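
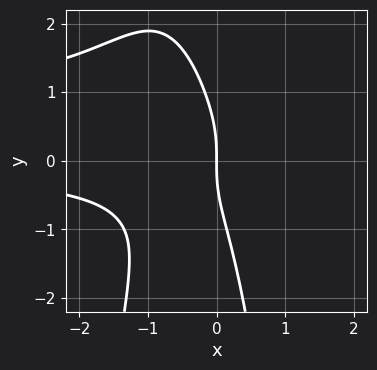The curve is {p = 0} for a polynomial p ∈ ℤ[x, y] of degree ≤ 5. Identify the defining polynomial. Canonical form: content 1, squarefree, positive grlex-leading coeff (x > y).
(a) Degree: no degree-3 curve has this shape, so deg p = 4.
(b) From the visible intercepts: one x-axis crossing is at x = 0; it meets the y-axis at y = 0 (among the integer gridlines).
(c) Together with the visible shape, these determine p as stated.

3*x^2*y^2 - 2*x^2*y + 3*x*y^2 + y^3 + 3*x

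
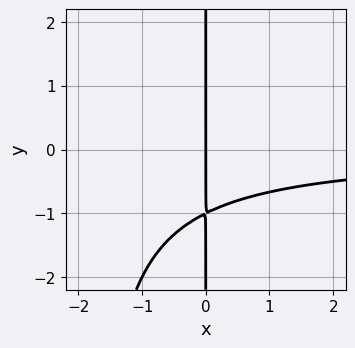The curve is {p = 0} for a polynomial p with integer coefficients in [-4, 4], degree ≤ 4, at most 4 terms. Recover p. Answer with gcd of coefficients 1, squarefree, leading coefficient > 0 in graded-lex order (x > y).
Degree: the shape is more complex than any degree-2 curve, so deg p = 3.
Checking where it meets the axes: it crosses the x-axis at the gridline x = 0; every point of the y-axis in the box is on the curve.
Putting this together gives p.

x^2*y + 2*x*y + 2*x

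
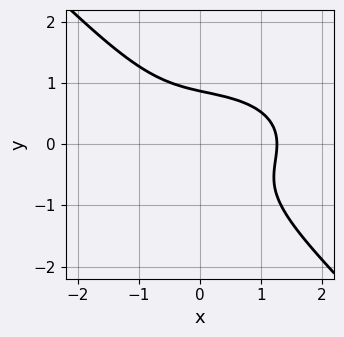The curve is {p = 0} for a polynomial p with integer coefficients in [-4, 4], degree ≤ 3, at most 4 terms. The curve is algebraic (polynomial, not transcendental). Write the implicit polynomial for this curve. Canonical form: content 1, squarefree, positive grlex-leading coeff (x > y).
x^3 + 2*x*y^2 + 3*y^3 - 2

deg p = 3. The shape is more complex than any degree-2 curve.
Solving for integer coefficients yields p as stated.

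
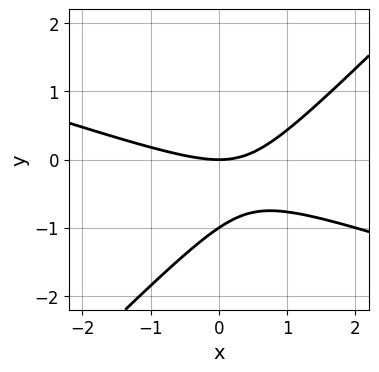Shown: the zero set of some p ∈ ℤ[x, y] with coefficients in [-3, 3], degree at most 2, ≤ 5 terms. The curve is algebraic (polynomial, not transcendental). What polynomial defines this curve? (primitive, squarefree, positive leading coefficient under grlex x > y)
1. Degree: no degree-1 curve has this shape, so deg p = 2.
2. Observable constraints: it meets the x-axis at x = 0 (among the integer gridlines); among the integer gridlines, it crosses the y-axis at y ∈ {-1, 0}.
3. Assembling these constraints gives the stated polynomial.

x^2 + 2*x*y - 3*y^2 - 3*y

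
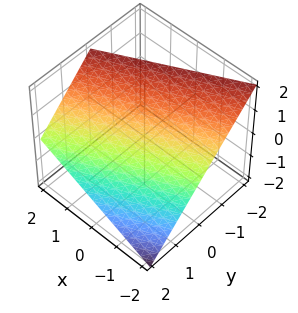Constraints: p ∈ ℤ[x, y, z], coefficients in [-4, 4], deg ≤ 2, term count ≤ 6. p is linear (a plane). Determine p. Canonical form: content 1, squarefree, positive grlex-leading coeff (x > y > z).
deg p = 1. Every cross-section is a straight line — this is a plane.
From the visible intercepts: it meets the x-axis at x = -2 (among the integer gridlines); one y-axis crossing is at y = 1; one z-axis crossing is at z = 1.
Solving for integer coefficients yields p as stated.

x - 2*y - 2*z + 2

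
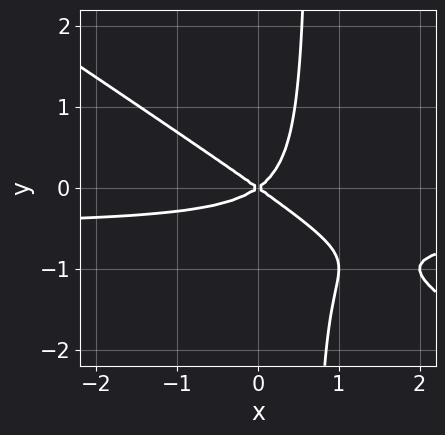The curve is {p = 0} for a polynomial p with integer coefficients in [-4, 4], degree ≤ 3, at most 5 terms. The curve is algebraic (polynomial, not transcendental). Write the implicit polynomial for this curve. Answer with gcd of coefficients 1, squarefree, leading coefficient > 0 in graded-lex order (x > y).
2*x^2*y + 3*x*y^2 + x^2 - 2*y^2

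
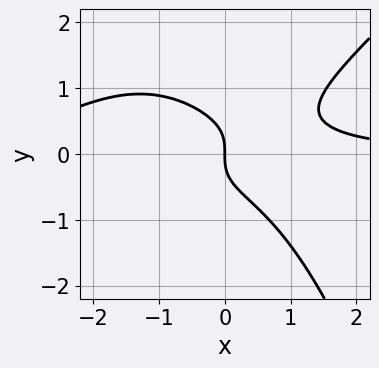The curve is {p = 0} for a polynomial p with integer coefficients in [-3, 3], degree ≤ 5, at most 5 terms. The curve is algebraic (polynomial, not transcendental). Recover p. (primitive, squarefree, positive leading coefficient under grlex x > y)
x^3*y - x^2*y^2 + 2*x^2*y - 3*y^3 - 2*x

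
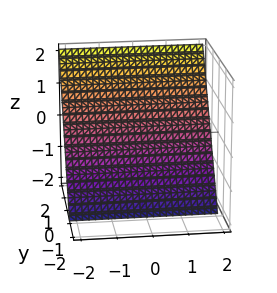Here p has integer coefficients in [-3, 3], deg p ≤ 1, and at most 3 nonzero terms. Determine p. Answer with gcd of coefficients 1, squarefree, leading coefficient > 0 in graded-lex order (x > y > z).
First, deg p = 1.
Then, against the integer gridlines: no x-intercept at any integer in the box; one z-axis crossing is at z = -1.
Finally, these observations pin down the coefficients.

3*y - 2*z - 2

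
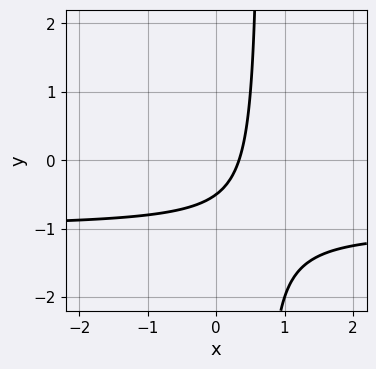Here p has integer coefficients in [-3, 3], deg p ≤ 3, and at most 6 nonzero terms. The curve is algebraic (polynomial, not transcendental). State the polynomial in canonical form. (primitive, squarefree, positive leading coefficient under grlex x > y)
3*x*y + 3*x - 2*y - 1

First, the degree is 2 — a generic line meets the curve in up to 2 points.
Finally, matching integer coefficients to the picture gives p.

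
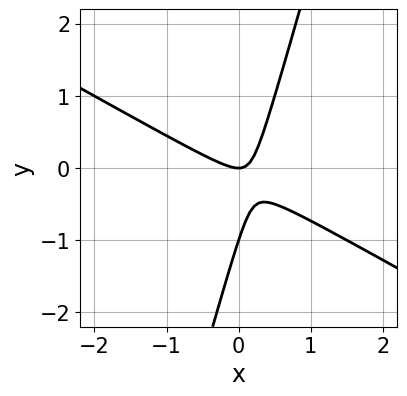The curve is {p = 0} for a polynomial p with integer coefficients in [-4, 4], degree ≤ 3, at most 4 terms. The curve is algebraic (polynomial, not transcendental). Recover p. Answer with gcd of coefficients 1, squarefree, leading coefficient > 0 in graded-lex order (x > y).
2*x^2 + 3*x*y - y^2 - y

1. deg p = 2. The shape is more complex than any degree-1 curve.
2. Reading off the gridlines: one x-axis crossing is at x = 0; among the integer gridlines, it crosses the y-axis at y ∈ {-1, 0}.
3. Solving for integer coefficients yields p as stated.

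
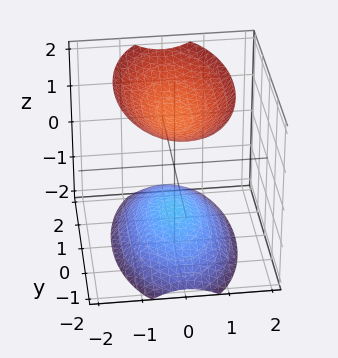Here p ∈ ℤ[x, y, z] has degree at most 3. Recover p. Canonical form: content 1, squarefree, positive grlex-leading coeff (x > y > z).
3*x^2 + y^2 - 2*z^2 + 3

(a) I count 2 distinct pieces.
(b) Degree: two sheets facing apart; a quadric, so deg p = 2.
(c) Symmetries: the z ↦ −z reflection is a symmetry, so z appears only in even powers; the y ↦ −y reflection is a symmetry, so y appears only in even powers; mirror symmetry x ↦ −x ⇒ only even powers of x.
(d) From the axis intercepts and sections: no x-intercept at any integer in the box; no y-intercept at any integer in the box.
(e) Solving for integer coefficients yields p as stated.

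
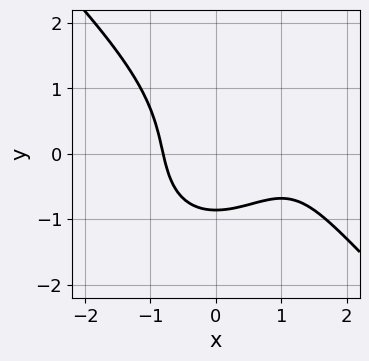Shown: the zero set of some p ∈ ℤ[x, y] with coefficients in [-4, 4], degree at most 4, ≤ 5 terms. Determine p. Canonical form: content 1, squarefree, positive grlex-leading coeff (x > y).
2*x^3 + 2*y^3 - 3*x^2 + 2*y + 3

Degree: a generic line meets the curve in up to 3 points, so deg p = 3.
Matching integer coefficients to the picture gives p.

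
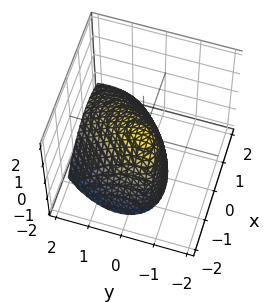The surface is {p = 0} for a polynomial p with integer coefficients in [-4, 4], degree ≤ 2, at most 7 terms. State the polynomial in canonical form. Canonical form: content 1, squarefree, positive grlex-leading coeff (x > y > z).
1. Degree: a generic line meets the surface in up to 2 points, so deg p = 2.
2. Checking where it meets the axes: it meets the z-axis at z = 0 (among the integer gridlines); it crosses the y-axis at the gridline y = 0.
3. These observations pin down the coefficients.

x^2 - x*y + y^2 + y*z + z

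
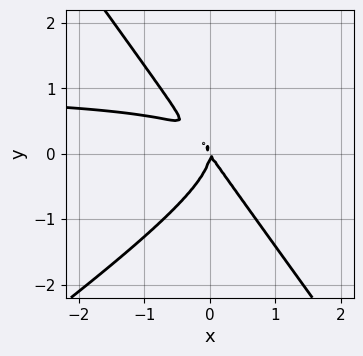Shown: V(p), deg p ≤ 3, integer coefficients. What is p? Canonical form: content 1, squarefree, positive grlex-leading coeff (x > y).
3*x^2*y - 2*x*y^2 - 3*y^3 - 3*x^2 - 2*x*y

First, the degree is 3 — no degree-2 curve has this shape.
Next, checking where it meets the axes: it meets the y-axis at y = 0 (among the integer gridlines); it meets the x-axis at x = 0 (among the integer gridlines).
Finally, solving for integer coefficients yields p as stated.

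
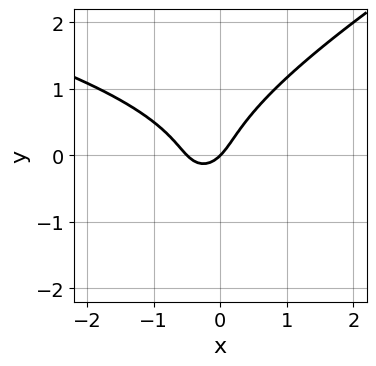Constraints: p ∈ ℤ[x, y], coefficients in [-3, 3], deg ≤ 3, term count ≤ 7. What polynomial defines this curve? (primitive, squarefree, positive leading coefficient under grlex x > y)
x*y^2 - 2*y^3 + 2*x^2 + x - y

(a) deg p = 3. No degree-2 curve has this shape.
(b) Against the integer gridlines: it meets the x-axis at x = 0 (among the integer gridlines); it crosses the y-axis at the gridline y = 0.
(c) Fitting integer coefficients to these (and the overall shape) gives p.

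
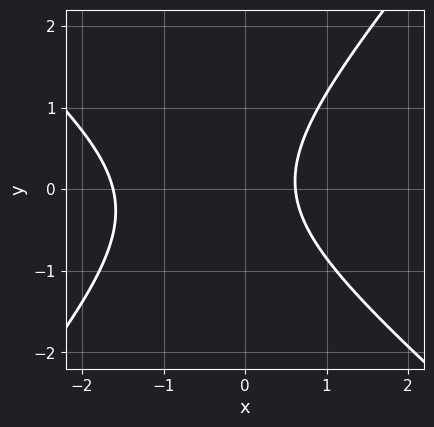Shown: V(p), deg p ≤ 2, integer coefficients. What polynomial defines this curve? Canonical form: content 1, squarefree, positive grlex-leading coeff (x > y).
1. deg p = 2. No degree-1 curve has this shape.
2. Against the integer gridlines: the curve avoids every integer y-axis point in the box.
3. Solving for integer coefficients yields p as stated.

3*x^2 + x*y - 3*y^2 + 3*x - 3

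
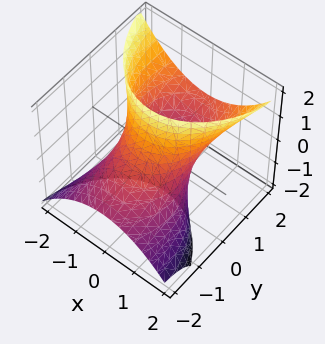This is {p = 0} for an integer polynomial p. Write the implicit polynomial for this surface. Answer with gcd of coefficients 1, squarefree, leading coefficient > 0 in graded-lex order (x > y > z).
2*x^2 + y^2 - 3*y*z - 2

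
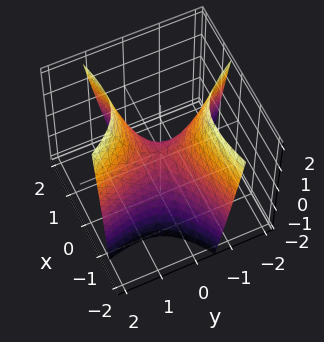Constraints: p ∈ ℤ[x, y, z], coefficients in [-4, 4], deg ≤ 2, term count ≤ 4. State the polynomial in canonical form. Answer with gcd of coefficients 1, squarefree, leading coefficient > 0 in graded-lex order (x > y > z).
deg p = 2. A generic line meets the surface in up to 2 points.
From the axis intercepts and sections: one y-axis crossing is at y = 0; it crosses the x-axis at the gridline x = 0; it meets the z-axis at z = 0 (among the integer gridlines).
Matching integer coefficients to the picture gives p.

x^2 - 2*x*y - y^2 + z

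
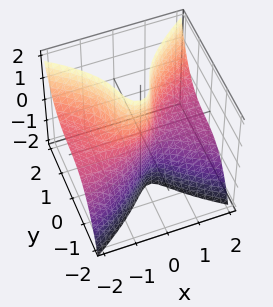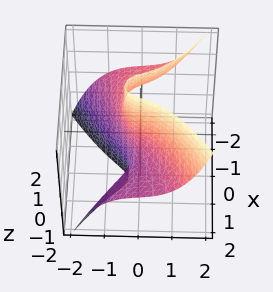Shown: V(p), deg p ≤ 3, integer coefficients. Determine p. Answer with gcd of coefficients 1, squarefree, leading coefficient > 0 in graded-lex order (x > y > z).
1. Degree: no degree-2 surface has this shape, so deg p = 3.
2. From the axis intercepts and sections: no z-intercept at any integer in the box.
3. The integer polynomial consistent with all of this is the stated p.

3*x^2*z - 3*y^3 + 2*x - 2*y - 1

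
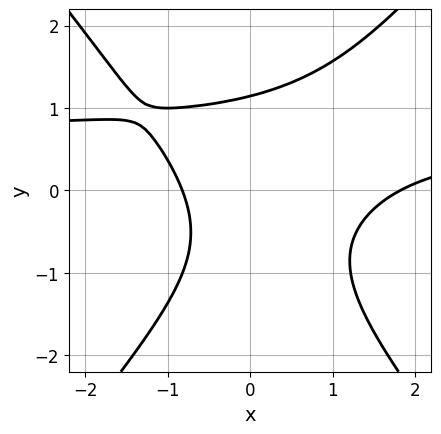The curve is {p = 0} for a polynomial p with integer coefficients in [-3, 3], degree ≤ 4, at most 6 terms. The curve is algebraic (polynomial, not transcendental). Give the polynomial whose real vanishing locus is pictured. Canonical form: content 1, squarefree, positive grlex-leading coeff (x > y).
The degree is 3 — the shape is more complex than any degree-2 curve.
The integer polynomial consistent with all of this is the stated p.

3*x^2*y - 2*y^3 - 2*x^2 + 2*x + 3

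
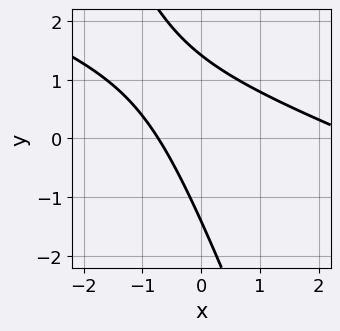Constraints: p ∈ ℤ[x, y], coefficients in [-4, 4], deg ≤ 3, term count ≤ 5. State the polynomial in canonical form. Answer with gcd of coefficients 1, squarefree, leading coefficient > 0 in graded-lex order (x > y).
x^2 + 3*x*y + y^2 - 2*x - 2

(a) The degree is 2 — the shape is more complex than any degree-1 curve.
(b) The integer polynomial consistent with all of this is the stated p.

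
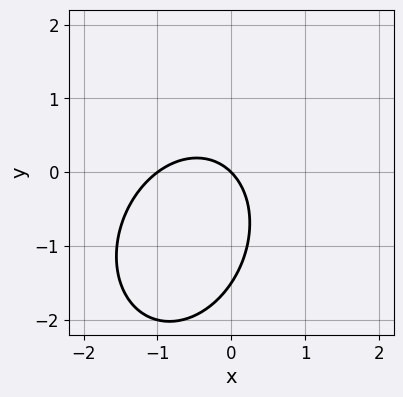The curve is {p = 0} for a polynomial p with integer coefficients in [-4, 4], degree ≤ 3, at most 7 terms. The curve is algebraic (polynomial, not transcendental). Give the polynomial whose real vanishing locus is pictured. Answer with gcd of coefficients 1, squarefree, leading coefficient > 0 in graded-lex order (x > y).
3*x^2 - x*y + 2*y^2 + 3*x + 3*y

1. deg p = 2. A generic line meets the curve in up to 2 points.
2. Checking where it meets the axes: it meets the y-axis at y = 0 (among the integer gridlines); the x-axis gridline crossings are at x ∈ {-1, 0}.
3. Fitting integer coefficients to these (and the overall shape) gives p.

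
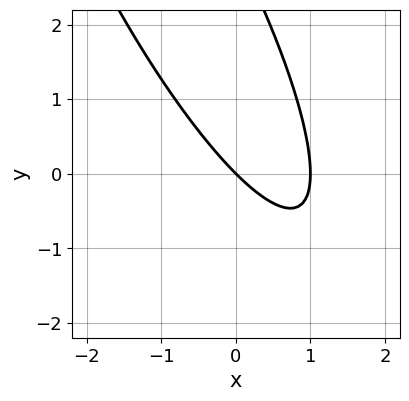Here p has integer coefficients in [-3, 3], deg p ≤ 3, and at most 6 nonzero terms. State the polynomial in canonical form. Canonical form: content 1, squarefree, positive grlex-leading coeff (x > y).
First, the degree is 2 — the shape is more complex than any degree-1 curve.
Then, from the visible intercepts: the x-axis gridline crossings are at x ∈ {0, 1}; it crosses the y-axis at the gridline y = 0.
Finally, together with the visible shape, these determine p as stated.

3*x^2 + 3*x*y + y^2 - 3*x - 3*y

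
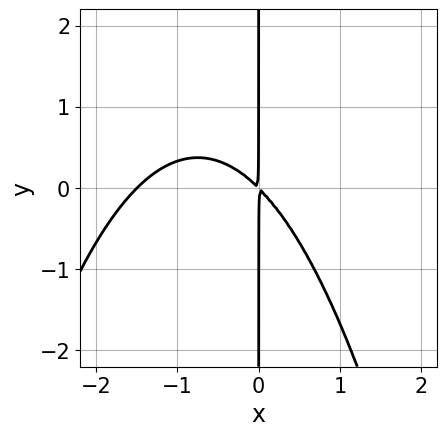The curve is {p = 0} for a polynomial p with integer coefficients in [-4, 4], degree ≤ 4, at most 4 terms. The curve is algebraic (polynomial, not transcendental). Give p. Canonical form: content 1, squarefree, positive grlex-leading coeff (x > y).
2*x^3 + 3*x^2 + 3*x*y

First, deg p = 3. No degree-2 curve has this shape.
Then, reading off the gridlines: the visible y-axis segment lies entirely on the curve.
Finally, together with the visible shape, these determine p as stated.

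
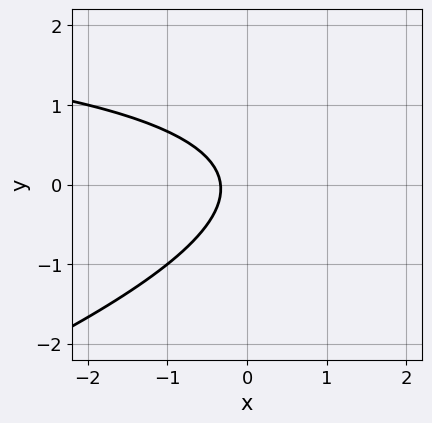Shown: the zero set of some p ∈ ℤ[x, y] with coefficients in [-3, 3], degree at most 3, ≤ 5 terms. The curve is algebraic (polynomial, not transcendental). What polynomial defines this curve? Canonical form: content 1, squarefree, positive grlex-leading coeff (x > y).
x*y - 3*y^2 - 3*x - 1

1. deg p = 2. No degree-1 curve has this shape.
2. Reading off the gridlines: it misses every integer gridline on the y-axis.
3. Matching integer coefficients to the picture gives p.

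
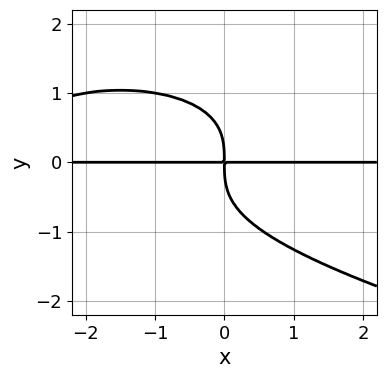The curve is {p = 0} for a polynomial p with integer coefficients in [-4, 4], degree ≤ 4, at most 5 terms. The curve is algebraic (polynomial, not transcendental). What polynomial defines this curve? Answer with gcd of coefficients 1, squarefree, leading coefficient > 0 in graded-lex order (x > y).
The degree is 4 — a generic line meets the curve in up to 4 points.
Against the integer gridlines: every point of the x-axis in the box is on the curve.
Fitting integer coefficients to these (and the overall shape) gives p.

2*y^4 + x^2*y + 3*x*y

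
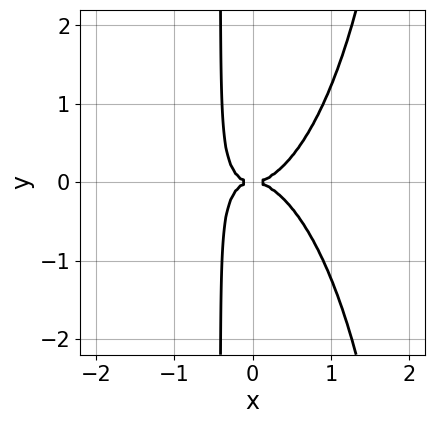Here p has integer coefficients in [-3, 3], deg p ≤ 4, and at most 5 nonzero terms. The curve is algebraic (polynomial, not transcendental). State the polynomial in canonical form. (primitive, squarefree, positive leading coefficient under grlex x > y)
3*x^4 + x^2*y^2 - 2*x*y^2 - y^2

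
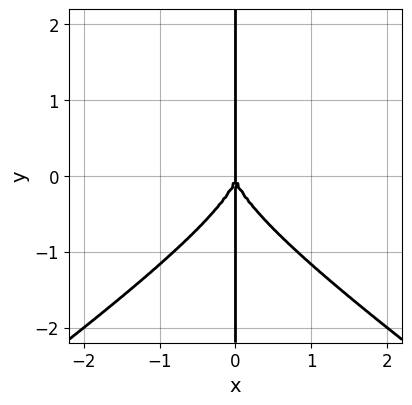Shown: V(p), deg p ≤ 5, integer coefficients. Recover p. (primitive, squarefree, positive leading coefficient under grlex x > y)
1. Degree: no degree-3 curve has this shape, so deg p = 4.
2. Checking where it meets the axes: the visible y-axis segment lies entirely on the curve; it meets the x-axis at x = 0 (among the integer gridlines).
3. Fitting integer coefficients to these (and the overall shape) gives p.

x^3*y - 2*x*y^3 - 2*x^3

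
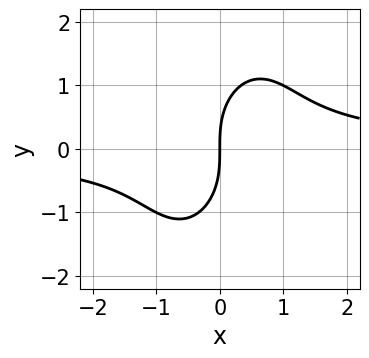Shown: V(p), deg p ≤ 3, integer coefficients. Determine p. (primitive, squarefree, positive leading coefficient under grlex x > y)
3*x^2*y - x*y^2 + y^3 - 3*x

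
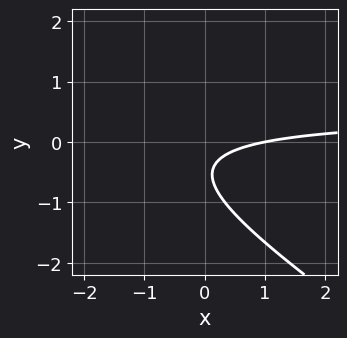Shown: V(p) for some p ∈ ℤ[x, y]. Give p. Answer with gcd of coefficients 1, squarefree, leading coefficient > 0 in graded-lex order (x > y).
The degree is 2 — no degree-1 curve has this shape.
Checking where it meets the axes: it meets the x-axis at x = 1 (among the integer gridlines); the curve avoids every integer y-axis point in the box.
Matching integer coefficients to the picture gives p.

2*x*y + 3*y^2 - x + 3*y + 1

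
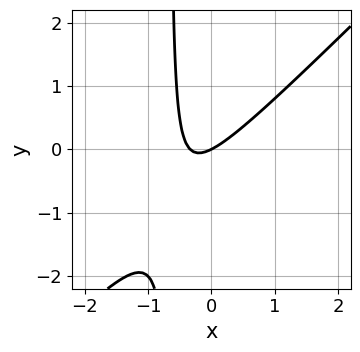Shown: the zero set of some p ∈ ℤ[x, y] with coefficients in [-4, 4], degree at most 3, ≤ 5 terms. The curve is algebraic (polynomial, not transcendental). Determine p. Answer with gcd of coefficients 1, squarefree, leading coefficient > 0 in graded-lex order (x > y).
3*x^2 - 3*x*y + x - 2*y

(a) The degree is 2 — a generic line meets the curve in up to 2 points.
(b) Checking where it meets the axes: it crosses the y-axis at the gridline y = 0; it crosses the x-axis at the gridline x = 0.
(c) Matching integer coefficients to the picture gives p.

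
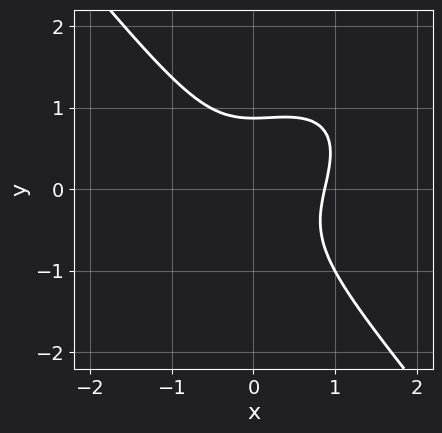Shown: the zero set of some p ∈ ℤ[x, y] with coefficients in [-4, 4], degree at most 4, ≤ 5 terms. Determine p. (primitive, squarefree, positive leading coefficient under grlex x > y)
3*x^3 - 2*x^2*y + 3*y^3 - 2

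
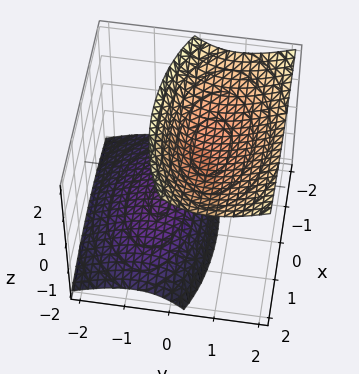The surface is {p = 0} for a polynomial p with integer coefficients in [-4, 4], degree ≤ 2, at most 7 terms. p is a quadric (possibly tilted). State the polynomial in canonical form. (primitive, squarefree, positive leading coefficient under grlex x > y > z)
x^2 + 3*y^2 - 3*y*z - 2*z^2 + 3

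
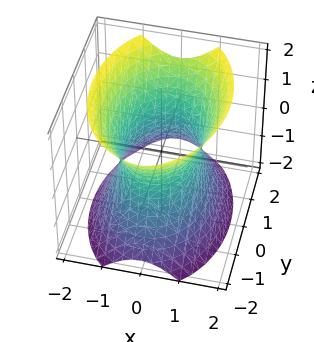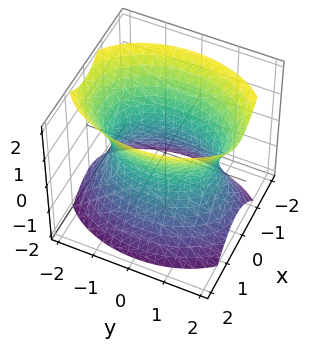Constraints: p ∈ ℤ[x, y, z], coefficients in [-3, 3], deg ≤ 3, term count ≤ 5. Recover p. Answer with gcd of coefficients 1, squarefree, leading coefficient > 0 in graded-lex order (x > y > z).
First, the degree is 2 — an hourglass — one-sheet hyperboloid; a quadric.
Then, symmetries: the z ↦ −z reflection is a symmetry, so z appears only in even powers; the x ↦ −x reflection is a symmetry, so x appears only in even powers; it's symmetric under y → −y, forcing even powers of y.
Next, observable constraints: the surface avoids every integer z-axis point in the box; among the integer gridlines, it crosses the x-axis at x ∈ {-1, 1}.
Finally, matching integer coefficients to the picture gives p.

2*x^2 + y^2 - z^2 - 2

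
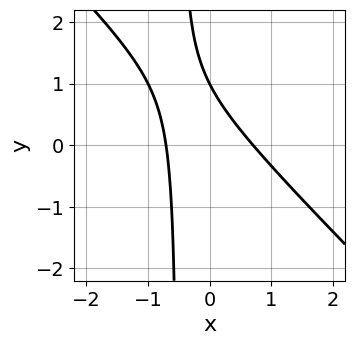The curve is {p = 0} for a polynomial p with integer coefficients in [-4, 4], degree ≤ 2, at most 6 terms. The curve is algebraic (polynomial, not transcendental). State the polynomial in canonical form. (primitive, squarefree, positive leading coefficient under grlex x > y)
deg p = 2.
From the axis intercepts and sections: it meets the y-axis at y = 1 (among the integer gridlines).
Matching integer coefficients to the picture gives p.

2*x^2 + 2*x*y + y - 1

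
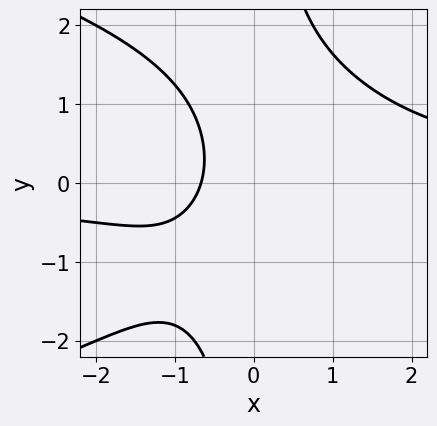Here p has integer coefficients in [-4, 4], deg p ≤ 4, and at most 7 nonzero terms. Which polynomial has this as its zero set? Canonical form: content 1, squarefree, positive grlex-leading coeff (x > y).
1. The degree is 4 — a generic line meets the curve in up to 4 points.
2. From the visible intercepts: the curve avoids every integer y-axis point in the box.
3. The integer polynomial consistent with all of this is the stated p.

x*y^3 + 2*x^2*y - y^2 - 3*x - 2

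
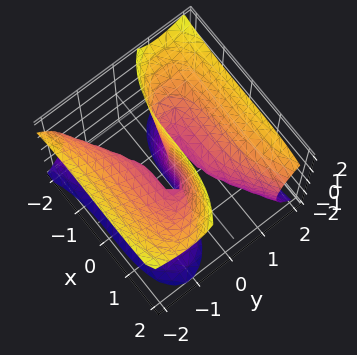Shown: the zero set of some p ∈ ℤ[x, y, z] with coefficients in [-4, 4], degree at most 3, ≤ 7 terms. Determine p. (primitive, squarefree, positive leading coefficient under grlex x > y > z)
x^3 - 3*y^3 + 3*y*z^2 + 2*y*z + y

First, the degree is 3 — a generic line meets the surface in up to 3 points.
Next, checking where it meets the axes: it crosses the y-axis at the gridline y = 0; it meets the x-axis at x = 0 (among the integer gridlines); every point of the z-axis in the box is on the surface.
Finally, assembling these constraints gives the stated polynomial.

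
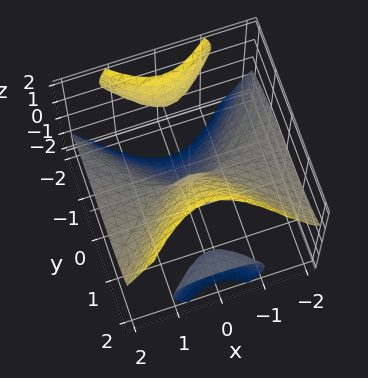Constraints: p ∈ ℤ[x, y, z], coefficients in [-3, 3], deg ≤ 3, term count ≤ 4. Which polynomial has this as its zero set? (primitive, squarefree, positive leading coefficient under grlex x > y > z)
1. There are 3 components. Treating them together as one polynomial.
2. The degree is 3 — the shape is more complex than any degree-2 surface.
3. From the visible intercepts: every point of the x-axis in the box is on the surface; it meets the y-axis at y = 0 (among the integer gridlines); it crosses the z-axis at the gridline z = 0.
4. Assembling these constraints gives the stated polynomial.

3*x^2*z - 2*y^2*z + z^3 - 2*y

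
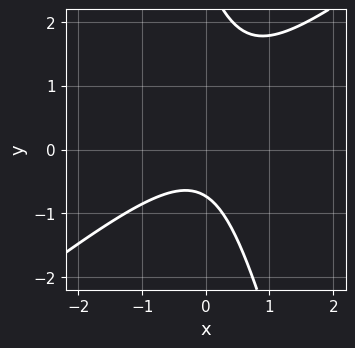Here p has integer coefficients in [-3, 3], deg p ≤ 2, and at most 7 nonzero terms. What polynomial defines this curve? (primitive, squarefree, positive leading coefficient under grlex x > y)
3*x^2 - 3*x*y - y^2 + 2*y + 2

1. deg p = 2.
2. From the axis intercepts and sections: no x-intercept at any integer in the box.
3. Putting this together gives p.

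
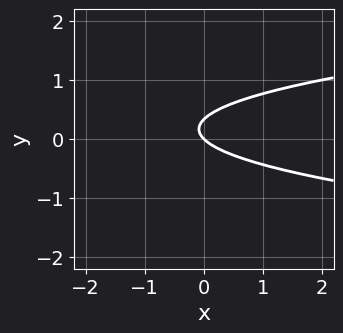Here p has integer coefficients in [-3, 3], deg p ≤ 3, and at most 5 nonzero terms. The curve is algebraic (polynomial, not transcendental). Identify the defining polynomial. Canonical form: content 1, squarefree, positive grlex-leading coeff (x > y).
(a) The degree is 2 — the shape is more complex than any degree-1 curve.
(b) Reading off the gridlines: it crosses the x-axis at the gridline x = 0; it crosses the y-axis at the gridline y = 0.
(c) Putting this together gives p.

3*y^2 - x - y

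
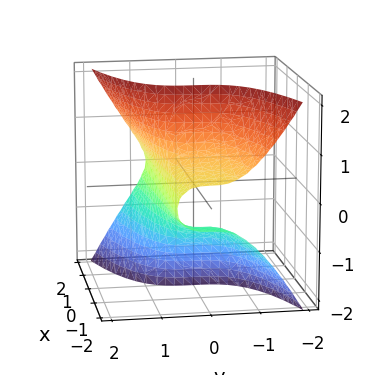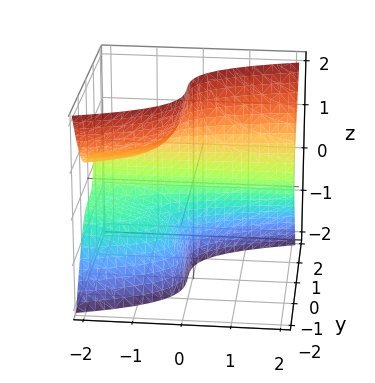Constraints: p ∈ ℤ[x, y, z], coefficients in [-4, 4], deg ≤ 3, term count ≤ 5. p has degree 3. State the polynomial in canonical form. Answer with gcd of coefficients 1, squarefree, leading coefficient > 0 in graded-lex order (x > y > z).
2*x*z^2 - 3*y^3 + 1

The degree is 3 — the shape is more complex than any degree-2 surface.
Observable constraints: the surface avoids every integer z-axis point in the box; it misses every integer gridline on the x-axis.
Solving for integer coefficients yields p as stated.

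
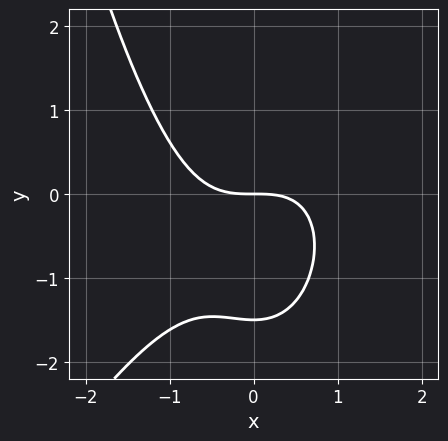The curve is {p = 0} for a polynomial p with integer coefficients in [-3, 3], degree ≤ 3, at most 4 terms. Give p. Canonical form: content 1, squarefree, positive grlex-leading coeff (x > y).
1. The degree is 3 — no degree-2 curve has this shape.
2. Checking where it meets the axes: it meets the y-axis at y = 0 (among the integer gridlines); it meets the x-axis at x = 0 (among the integer gridlines).
3. Solving for integer coefficients yields p as stated.

2*x^3 - x^2*y + 2*y^2 + 3*y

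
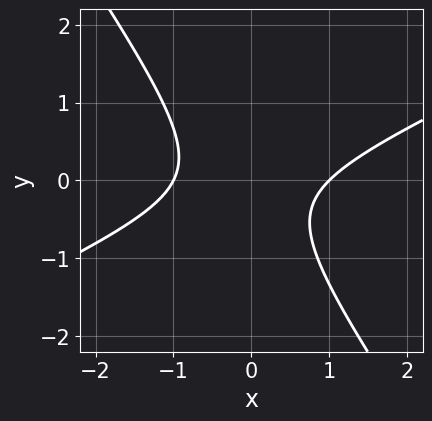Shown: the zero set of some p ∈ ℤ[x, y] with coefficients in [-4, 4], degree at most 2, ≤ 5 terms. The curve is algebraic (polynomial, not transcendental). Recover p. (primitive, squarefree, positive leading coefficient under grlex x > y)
2*x^2 - 3*x*y - 3*y^2 - y - 2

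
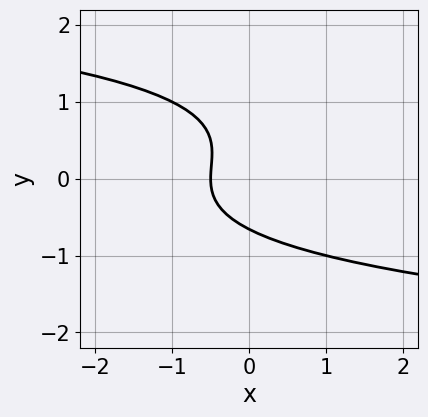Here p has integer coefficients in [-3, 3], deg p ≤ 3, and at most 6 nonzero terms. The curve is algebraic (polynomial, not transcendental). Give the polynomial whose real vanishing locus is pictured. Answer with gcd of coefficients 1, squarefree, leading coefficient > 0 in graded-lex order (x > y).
First, deg p = 3.
Finally, matching integer coefficients to the picture gives p.

2*y^3 - y^2 + 2*x + 1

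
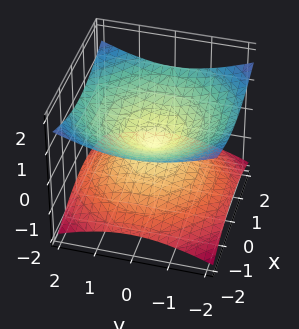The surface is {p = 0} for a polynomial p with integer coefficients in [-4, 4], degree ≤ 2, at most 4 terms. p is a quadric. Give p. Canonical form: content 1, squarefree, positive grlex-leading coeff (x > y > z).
x^2 + y^2 - 3*z^2

The degree is 2 — two nappes meeting at a single point; a quadric.
Symmetries: every cross-section ⟂ z is a circle, so x, y appear only via x² + y²; mirror symmetry z ↦ −z ⇒ only even powers of z.
Reading off the gridlines: it meets the y-axis at y = 0 (among the integer gridlines); one x-axis crossing is at x = 0; a circular section at z = -1 has radius between 1 and 2; it crosses the z-axis at the gridline z = 0.
Fitting integer coefficients to these (and the overall shape) gives p.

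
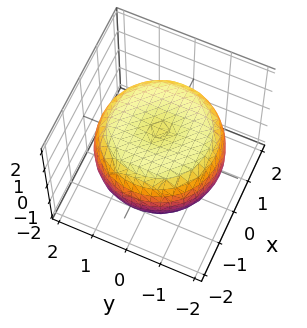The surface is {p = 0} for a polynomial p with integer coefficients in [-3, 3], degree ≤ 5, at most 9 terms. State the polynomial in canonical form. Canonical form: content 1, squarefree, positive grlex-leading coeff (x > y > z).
1. The degree is 4 — no degree-3 surface has this shape.
2. By symmetry, the z-axis is an axis of rotation, so x and y enter only as x² + y².
3. Against the integer gridlines: among the integer gridlines, it crosses the z-axis at z ∈ {-1, 1}; a circular section at z = -1 has radius between 1 and 2.
4. Solving for integer coefficients yields p as stated.

x^4 + 2*x^2*y^2 + y^4 - 2*x^2 - 2*y^2 + 3*z^2 - 3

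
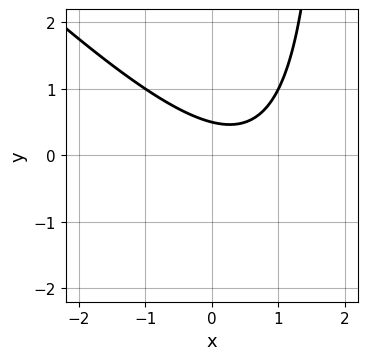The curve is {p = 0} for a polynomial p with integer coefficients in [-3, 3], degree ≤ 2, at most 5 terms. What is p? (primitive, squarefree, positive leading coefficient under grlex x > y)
x^2 + x*y - x - 2*y + 1

Degree: a generic line meets the curve in up to 2 points, so deg p = 2.
From the axis intercepts and sections: no x-intercept at any integer in the box.
Solving for integer coefficients yields p as stated.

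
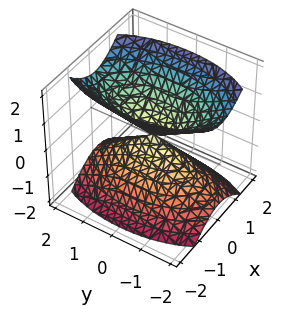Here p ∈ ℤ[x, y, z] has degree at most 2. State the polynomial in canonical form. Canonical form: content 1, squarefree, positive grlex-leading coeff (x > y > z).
1. I count 2 distinct pieces.
2. deg p = 2.
3. Symmetries: the y ↦ −y reflection is a symmetry, so y appears only in even powers; the z ↦ −z reflection is a symmetry, so z appears only in even powers; it's symmetric under x → −x, forcing even powers of x.
4. From the visible intercepts: one z-axis crossing is at z = 0; it meets the y-axis at y = 0 (among the integer gridlines); it meets the x-axis at x = 0 (among the integer gridlines).
5. Assembling these constraints gives the stated polynomial.

3*x^2 + y^2 - 2*z^2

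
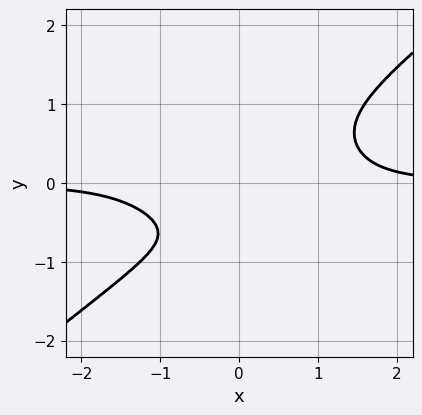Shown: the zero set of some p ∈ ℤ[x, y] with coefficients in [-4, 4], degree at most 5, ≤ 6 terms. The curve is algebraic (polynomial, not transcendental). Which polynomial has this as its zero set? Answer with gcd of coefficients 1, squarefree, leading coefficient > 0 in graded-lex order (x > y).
First, degree: the shape is more complex than any degree-3 curve, so deg p = 4.
Next, against the integer gridlines: the curve avoids every integer x-axis point in the box; it misses every integer gridline on the y-axis.
Finally, fitting integer coefficients to these (and the overall shape) gives p.

x^3*y - 2*y^4 - y - 1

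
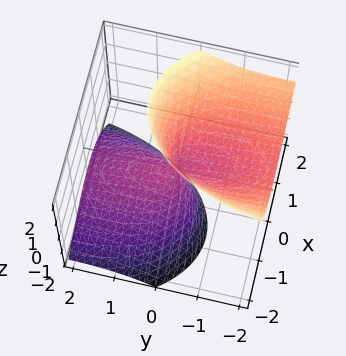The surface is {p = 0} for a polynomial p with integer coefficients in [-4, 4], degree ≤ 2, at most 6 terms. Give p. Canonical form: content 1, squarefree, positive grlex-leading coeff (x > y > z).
There are 2 components.
deg p = 2.
From the axis intercepts and sections: one z-axis crossing is at z = 0; one y-axis crossing is at y = 0; one x-axis crossing is at x = 0.
Matching integer coefficients to the picture gives p.

3*x^2 - 2*x*z + y^2 + 3*y*z - z^2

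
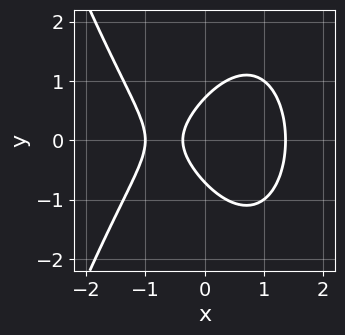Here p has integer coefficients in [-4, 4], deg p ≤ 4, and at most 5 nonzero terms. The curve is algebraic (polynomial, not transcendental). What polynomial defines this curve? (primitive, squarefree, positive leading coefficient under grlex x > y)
2*x^3 + 2*y^2 - 3*x - 1

First, the degree is 3 — the shape is more complex than any degree-2 curve.
Next, symmetries: mirror symmetry y ↦ −y ⇒ only even powers of y.
Then, from the axis intercepts and sections: it crosses the x-axis at the gridline x = -1.
Finally, assembling these constraints gives the stated polynomial.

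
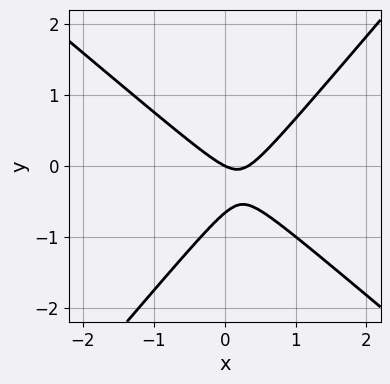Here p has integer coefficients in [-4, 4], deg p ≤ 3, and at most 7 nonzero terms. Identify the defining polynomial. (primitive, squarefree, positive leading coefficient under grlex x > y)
Degree: no degree-1 curve has this shape, so deg p = 2.
Against the integer gridlines: it crosses the x-axis at the gridline x = 0; it meets the y-axis at y = 0 (among the integer gridlines).
These observations pin down the coefficients.

3*x^2 + x*y - 3*y^2 - x - 2*y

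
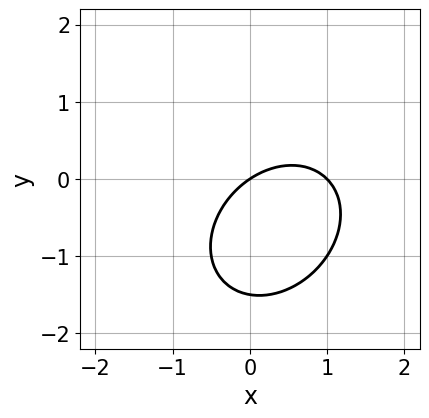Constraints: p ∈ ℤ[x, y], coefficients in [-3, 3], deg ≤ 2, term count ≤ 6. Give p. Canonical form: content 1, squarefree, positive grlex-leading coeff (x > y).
2*x^2 - x*y + 2*y^2 - 2*x + 3*y

1. The degree is 2 — the shape is more complex than any degree-1 curve.
2. Reading off the gridlines: among the integer gridlines, it crosses the x-axis at x ∈ {0, 1}; one y-axis crossing is at y = 0.
3. Putting this together gives p.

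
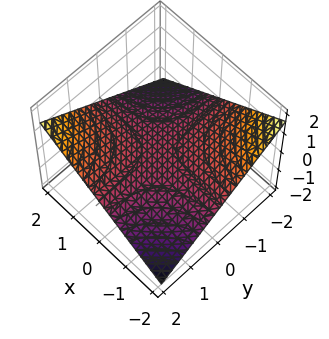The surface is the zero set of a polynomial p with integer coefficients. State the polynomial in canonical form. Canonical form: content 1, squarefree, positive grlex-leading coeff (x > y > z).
x*y - 3*z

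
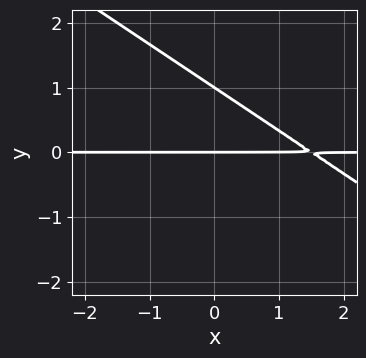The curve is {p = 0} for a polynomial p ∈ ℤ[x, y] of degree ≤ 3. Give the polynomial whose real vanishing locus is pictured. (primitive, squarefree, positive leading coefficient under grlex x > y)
2*x*y + 3*y^2 - 3*y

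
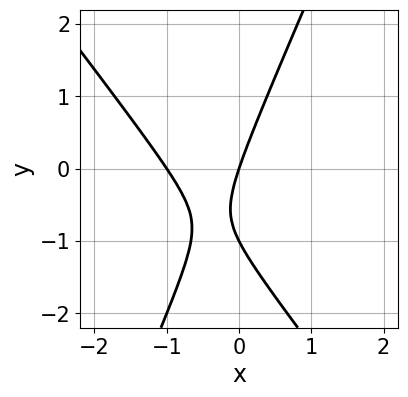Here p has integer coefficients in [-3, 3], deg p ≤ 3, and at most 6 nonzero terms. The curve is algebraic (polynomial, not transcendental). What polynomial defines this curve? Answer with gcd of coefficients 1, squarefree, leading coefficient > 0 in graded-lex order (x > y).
3*x^2 + x*y - y^2 + 3*x - y

The degree is 2 — the shape is more complex than any degree-1 curve.
Checking where it meets the axes: the x-axis gridline crossings are at x ∈ {-1, 0}; among the integer gridlines, it crosses the y-axis at y ∈ {-1, 0}.
Fitting integer coefficients to these (and the overall shape) gives p.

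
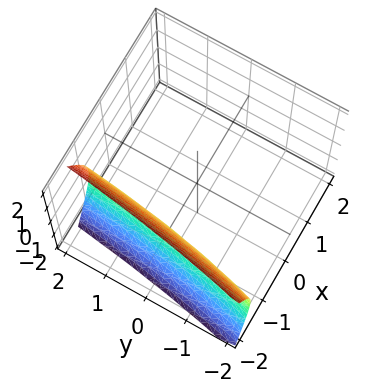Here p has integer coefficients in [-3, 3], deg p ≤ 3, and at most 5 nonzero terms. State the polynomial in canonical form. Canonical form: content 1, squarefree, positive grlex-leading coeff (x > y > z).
First, degree: no degree-2 surface has this shape, so deg p = 3.
Next, from the visible intercepts: the surface avoids every integer z-axis point in the box; the surface avoids every integer y-axis point in the box.
Finally, matching integer coefficients to the picture gives p.

2*x^3 - x^2*y + 2*z^2 + 3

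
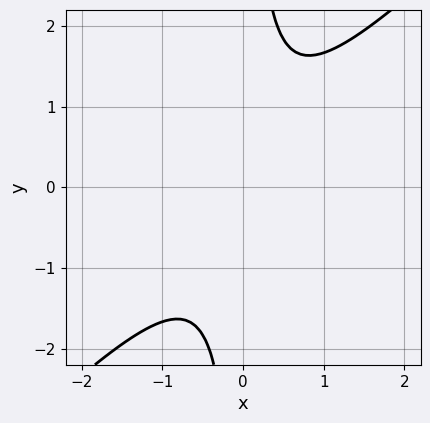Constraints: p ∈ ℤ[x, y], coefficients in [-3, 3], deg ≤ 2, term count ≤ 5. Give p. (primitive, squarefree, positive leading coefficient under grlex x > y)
First, deg p = 2. The shape is more complex than any degree-1 curve.
Next, against the integer gridlines: it misses every integer gridline on the x-axis; it misses every integer gridline on the y-axis.
Finally, solving for integer coefficients yields p as stated.

3*x^2 - 3*x*y + 2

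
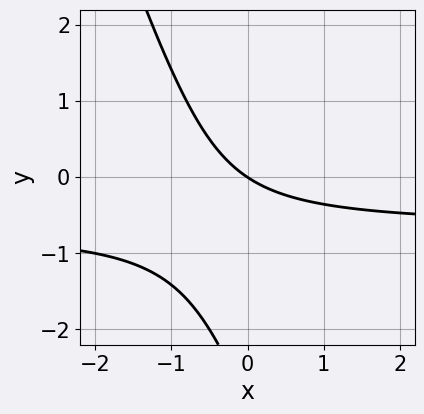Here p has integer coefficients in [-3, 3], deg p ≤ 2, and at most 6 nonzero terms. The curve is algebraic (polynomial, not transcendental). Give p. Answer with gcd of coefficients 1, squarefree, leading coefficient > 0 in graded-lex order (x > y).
3*x*y + y^2 + 2*x + 3*y

First, degree: a generic line meets the curve in up to 2 points, so deg p = 2.
Next, reading off the gridlines: one x-axis crossing is at x = 0; it meets the y-axis at y = 0 (among the integer gridlines).
Finally, assembling these constraints gives the stated polynomial.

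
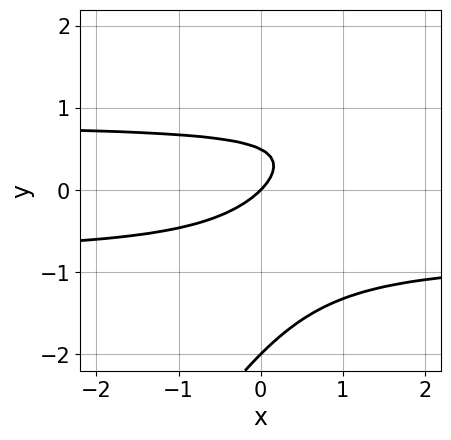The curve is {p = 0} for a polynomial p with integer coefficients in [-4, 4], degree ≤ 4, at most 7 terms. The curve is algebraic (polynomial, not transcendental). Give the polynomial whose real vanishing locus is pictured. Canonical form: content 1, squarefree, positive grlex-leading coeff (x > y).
3*x*y^2 - 2*y^3 - 3*y^2 - 2*x + 2*y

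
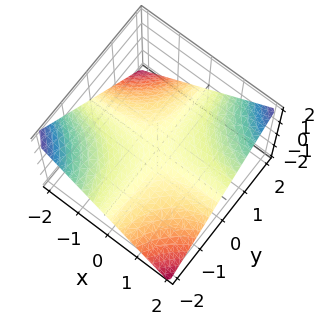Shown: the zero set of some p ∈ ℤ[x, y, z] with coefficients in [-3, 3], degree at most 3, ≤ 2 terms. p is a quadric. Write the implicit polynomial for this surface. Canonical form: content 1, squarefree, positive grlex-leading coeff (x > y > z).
First, deg p = 2.
Next, from the axis intercepts and sections: every point of the x-axis in the box is on the surface; every point of the y-axis in the box is on the surface.
Finally, the integer polynomial consistent with all of this is the stated p.

x*y - 2*z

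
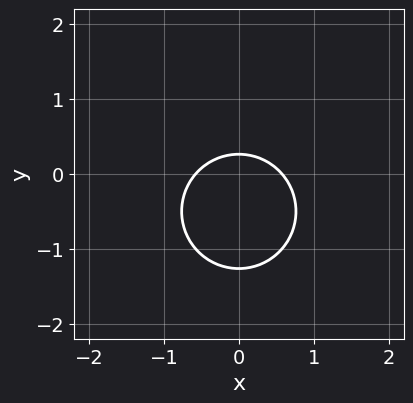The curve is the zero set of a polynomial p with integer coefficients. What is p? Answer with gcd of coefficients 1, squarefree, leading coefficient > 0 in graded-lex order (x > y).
3*x^2 + 3*y^2 + 3*y - 1

First, the degree is 2 — the shape is more complex than any degree-1 curve.
Next, symmetries: mirror symmetry x ↦ −x ⇒ only even powers of x.
Finally, together with the visible shape, these determine p as stated.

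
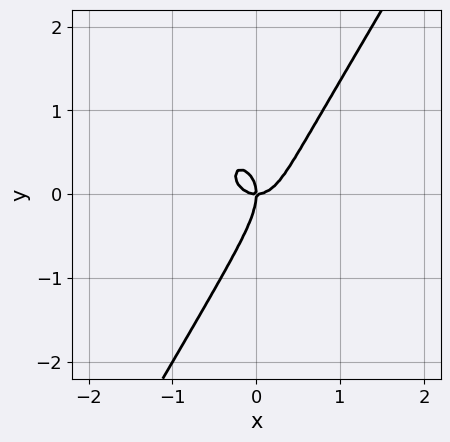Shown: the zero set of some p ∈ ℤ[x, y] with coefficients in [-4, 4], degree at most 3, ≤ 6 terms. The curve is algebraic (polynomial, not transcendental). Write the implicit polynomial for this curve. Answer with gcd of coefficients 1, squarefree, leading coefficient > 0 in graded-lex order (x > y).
2*x^3 + x*y^2 - y^3 - x*y

1. Degree: a generic line meets the curve in up to 3 points, so deg p = 3.
2. From the visible intercepts: it meets the y-axis at y = 0 (among the integer gridlines); it crosses the x-axis at the gridline x = 0.
3. Matching integer coefficients to the picture gives p.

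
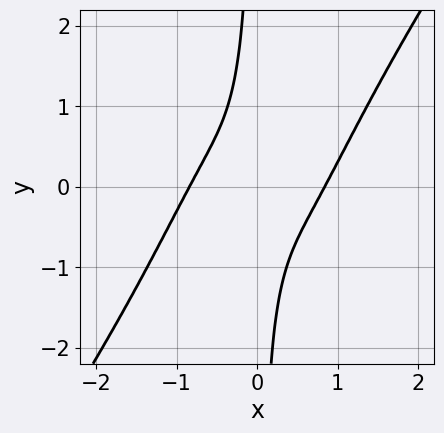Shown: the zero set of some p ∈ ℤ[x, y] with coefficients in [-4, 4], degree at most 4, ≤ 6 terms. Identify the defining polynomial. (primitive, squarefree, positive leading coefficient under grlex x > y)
First, the degree is 4 — a generic line meets the curve in up to 4 points.
Next, from the visible intercepts: no y-intercept at any integer in the box.
Finally, together with the visible shape, these determine p as stated.

2*x^4 - x^2*y^2 - 3*x*y - 1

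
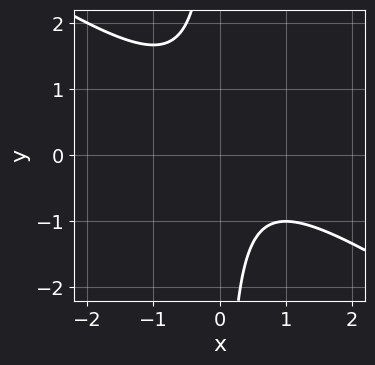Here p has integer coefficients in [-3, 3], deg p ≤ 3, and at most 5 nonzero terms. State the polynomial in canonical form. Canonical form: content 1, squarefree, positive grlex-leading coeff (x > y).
deg p = 2. No degree-1 curve has this shape.
From the visible intercepts: no x-intercept at any integer in the box; the curve avoids every integer y-axis point in the box.
Fitting integer coefficients to these (and the overall shape) gives p.

2*x^2 + 3*x*y - x + 2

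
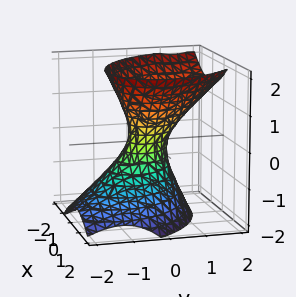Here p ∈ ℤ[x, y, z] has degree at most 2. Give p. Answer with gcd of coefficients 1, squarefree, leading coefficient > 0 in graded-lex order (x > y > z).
3*x^2 + 2*x*y + 3*y^2 - 2*y*z - 2*z^2 - 1

1. The degree is 2 — the shape is more complex than any degree-1 surface.
2. Against the integer gridlines: it misses every integer gridline on the z-axis.
3. Fitting integer coefficients to these (and the overall shape) gives p.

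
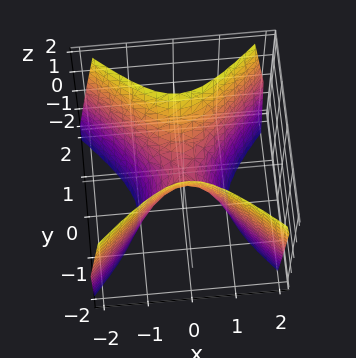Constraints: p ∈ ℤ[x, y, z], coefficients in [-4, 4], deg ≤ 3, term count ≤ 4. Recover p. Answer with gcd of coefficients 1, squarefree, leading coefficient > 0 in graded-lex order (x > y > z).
1. Degree: a hyperbolic paraboloid; a quadric, so deg p = 2.
2. Symmetries: the x ↦ −x reflection is a symmetry, so x appears only in even powers; it's symmetric under y → −y, forcing even powers of y.
3. From the axis intercepts and sections: it crosses the x-axis at the gridline x = 0; it crosses the y-axis at the gridline y = 0.
4. These observations pin down the coefficients.

2*x^2 - 2*y^2 + z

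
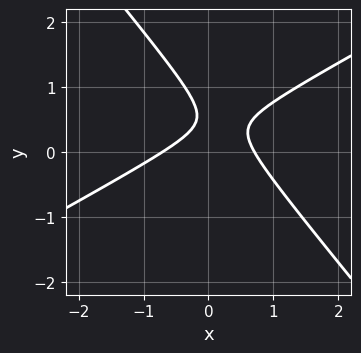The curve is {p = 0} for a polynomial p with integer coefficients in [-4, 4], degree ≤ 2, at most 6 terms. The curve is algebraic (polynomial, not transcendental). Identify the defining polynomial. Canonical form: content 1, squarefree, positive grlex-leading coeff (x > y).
First, the degree is 2 — a generic line meets the curve in up to 2 points.
Next, checking where it meets the axes: the curve avoids every integer y-axis point in the box.
Finally, matching integer coefficients to the picture gives p.

2*x^2 - 2*x*y - 3*y^2 + 3*y - 1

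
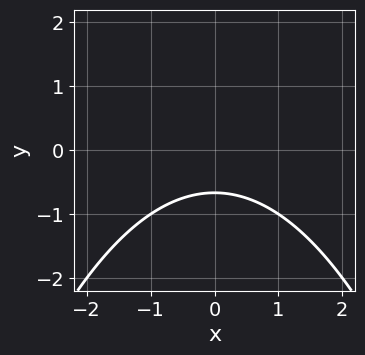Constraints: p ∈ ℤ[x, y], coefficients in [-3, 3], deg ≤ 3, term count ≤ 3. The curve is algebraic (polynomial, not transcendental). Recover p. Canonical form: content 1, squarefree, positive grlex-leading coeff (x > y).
x^2 + 3*y + 2

deg p = 2. The shape is more complex than any degree-1 curve.
Symmetries: it's symmetric under x → −x, forcing even powers of x.
Checking where it meets the axes: no x-intercept at any integer in the box.
Fitting integer coefficients to these (and the overall shape) gives p.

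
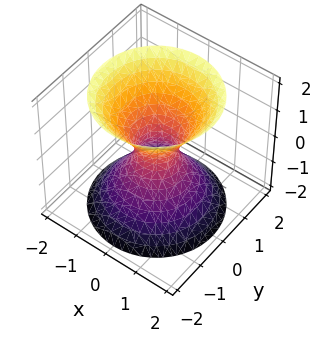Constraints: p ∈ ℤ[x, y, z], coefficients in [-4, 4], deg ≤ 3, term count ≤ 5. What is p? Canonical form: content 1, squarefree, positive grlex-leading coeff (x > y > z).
1. Degree: one connected sheet with a waist; a quadric, so deg p = 2.
2. By symmetry, the surface is invariant under rotation about z: p = q(x² + y², z); mirror symmetry z ↦ −z ⇒ only even powers of z.
3. Observable constraints: the surface avoids every integer z-axis point in the box; a circular section at z = 1 has radius exactly 1.
4. These observations pin down the coefficients.

3*x^2 + 3*y^2 - 2*z^2 - 1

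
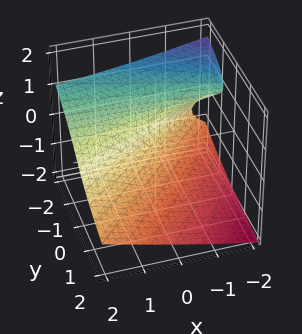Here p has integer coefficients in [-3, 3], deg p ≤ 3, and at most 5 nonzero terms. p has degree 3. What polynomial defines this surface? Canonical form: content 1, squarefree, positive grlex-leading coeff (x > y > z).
deg p = 3.
From the axis intercepts and sections: one y-axis crossing is at y = -1; it misses every integer gridline on the x-axis.
Together with the visible shape, these determine p as stated.

2*z^3 + 2*x*z - x + 3*y + 3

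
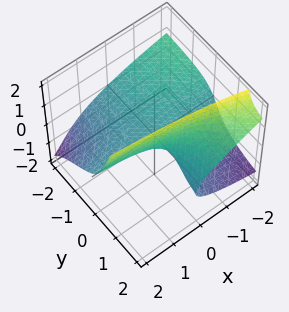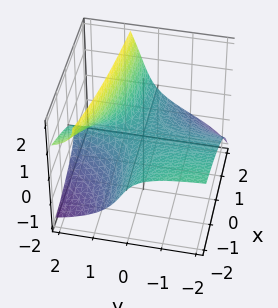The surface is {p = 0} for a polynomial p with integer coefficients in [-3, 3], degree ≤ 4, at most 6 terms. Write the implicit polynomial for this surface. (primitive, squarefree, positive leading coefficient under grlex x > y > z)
2*y*z^2 - z^3 + 2*x*y + 3*y*z - 3*z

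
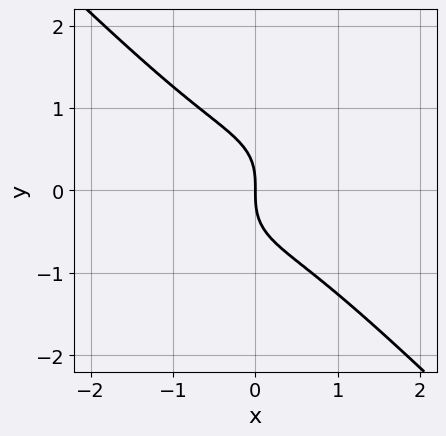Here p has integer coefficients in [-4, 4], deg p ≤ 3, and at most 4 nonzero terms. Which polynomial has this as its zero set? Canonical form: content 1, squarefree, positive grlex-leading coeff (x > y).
1. Degree: a generic line meets the curve in up to 3 points, so deg p = 3.
2. Observable constraints: it crosses the x-axis at the gridline x = 0; one y-axis crossing is at y = 0.
3. Matching integer coefficients to the picture gives p.

x^3 + y^3 + x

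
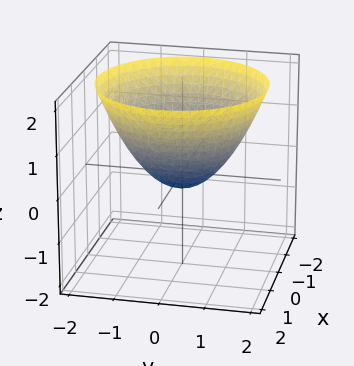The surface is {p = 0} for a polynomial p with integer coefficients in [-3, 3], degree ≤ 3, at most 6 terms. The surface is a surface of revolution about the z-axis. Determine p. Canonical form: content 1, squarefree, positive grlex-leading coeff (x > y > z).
(a) Degree: the shape is more complex than any degree-1 surface, so deg p = 2.
(b) By symmetry, the surface is invariant under rotation about z: p = q(x² + y², z).
(c) Observable constraints: a circular section at z = 2 has radius between 1 and 2.
(d) Putting this together gives p.

2*x^2 + 2*y^2 - 3*z - 1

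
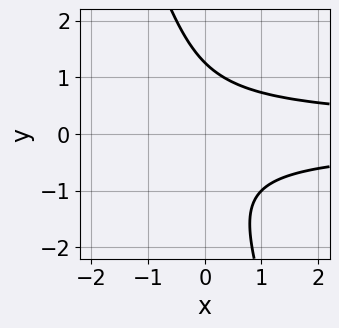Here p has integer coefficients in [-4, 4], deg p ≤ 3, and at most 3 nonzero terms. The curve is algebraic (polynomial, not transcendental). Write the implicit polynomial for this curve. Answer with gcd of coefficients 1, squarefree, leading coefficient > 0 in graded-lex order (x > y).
3*x*y^2 + y^3 - 2

1. deg p = 3. The shape is more complex than any degree-2 curve.
2. From the visible intercepts: the curve avoids every integer x-axis point in the box.
3. Putting this together gives p.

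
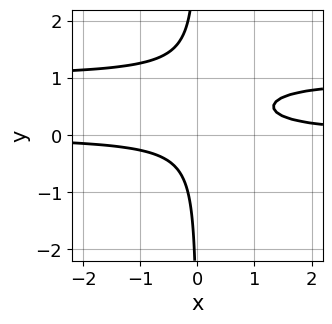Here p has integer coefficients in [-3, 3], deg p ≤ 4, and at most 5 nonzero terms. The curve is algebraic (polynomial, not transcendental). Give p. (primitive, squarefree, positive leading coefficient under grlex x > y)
3*x*y^2 - 3*x*y + 1

(a) Degree: the shape is more complex than any degree-2 curve, so deg p = 3.
(b) Against the integer gridlines: it misses every integer gridline on the x-axis; no y-intercept at any integer in the box.
(c) Assembling these constraints gives the stated polynomial.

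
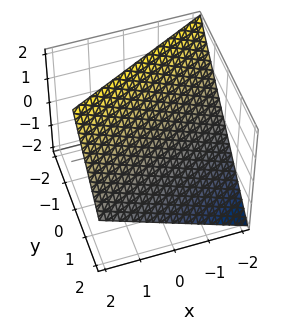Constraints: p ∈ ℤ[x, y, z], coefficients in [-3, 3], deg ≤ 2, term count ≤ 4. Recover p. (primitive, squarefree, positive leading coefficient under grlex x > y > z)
(a) Degree: every cross-section is a straight line — this is a plane, so deg p = 1.
(b) From the visible intercepts: it crosses the x-axis at the gridline x = -2; it meets the z-axis at z = 1 (among the integer gridlines); one y-axis crossing is at y = 1.
(c) Solving for integer coefficients yields p as stated.

x - 2*y - 2*z + 2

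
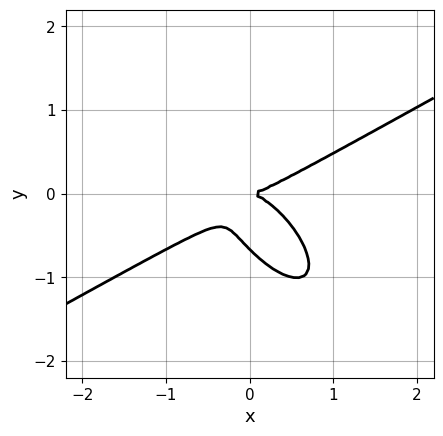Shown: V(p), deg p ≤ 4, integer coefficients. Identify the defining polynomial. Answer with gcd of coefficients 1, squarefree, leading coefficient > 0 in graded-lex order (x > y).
2*x^3 - x^2*y - 3*x*y^2 - 3*y^3 - 2*y^2

First, deg p = 3. A generic line meets the curve in up to 3 points.
Then, from the axis intercepts and sections: it meets the x-axis at x = 0 (among the integer gridlines); it crosses the y-axis at the gridline y = 0.
Finally, matching integer coefficients to the picture gives p.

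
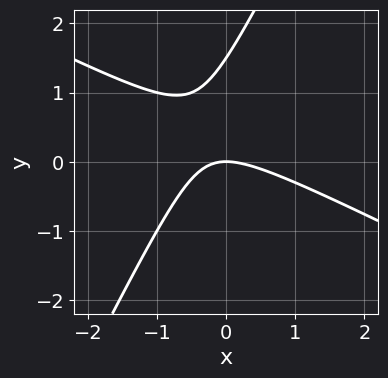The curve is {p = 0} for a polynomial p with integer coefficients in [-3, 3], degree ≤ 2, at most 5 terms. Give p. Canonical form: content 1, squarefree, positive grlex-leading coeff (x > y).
(a) Degree: the shape is more complex than any degree-1 curve, so deg p = 2.
(b) Checking where it meets the axes: it meets the x-axis at x = 0 (among the integer gridlines); one y-axis crossing is at y = 0.
(c) Matching integer coefficients to the picture gives p.

2*x^2 + 3*x*y - 2*y^2 + 3*y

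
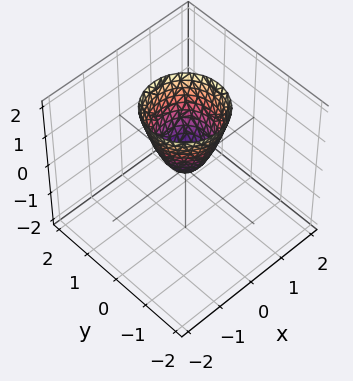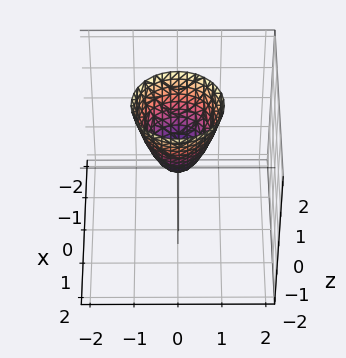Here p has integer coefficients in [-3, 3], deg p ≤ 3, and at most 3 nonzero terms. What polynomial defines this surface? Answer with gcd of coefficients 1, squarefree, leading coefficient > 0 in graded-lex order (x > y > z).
(a) The degree is 2 — a paraboloid; a quadric.
(b) Symmetry: the z-axis is an axis of rotation, so x and y enter only as x² + y².
(c) From the visible intercepts: one x-axis crossing is at x = 0; one y-axis crossing is at y = 0; one z-axis crossing is at z = 0.
(d) Together with the visible shape, these determine p as stated.

2*x^2 + 2*y^2 - z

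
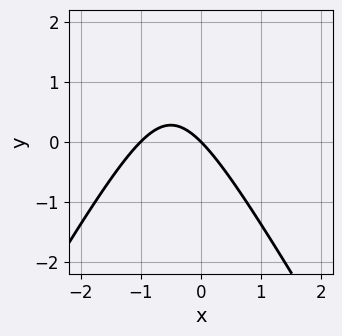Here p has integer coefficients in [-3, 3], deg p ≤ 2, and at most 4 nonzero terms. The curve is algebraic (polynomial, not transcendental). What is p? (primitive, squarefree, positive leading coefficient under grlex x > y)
The degree is 2 — the shape is more complex than any degree-1 curve.
From the axis intercepts and sections: it meets the y-axis at y = 0 (among the integer gridlines); among the integer gridlines, it crosses the x-axis at x ∈ {-1, 0}.
These observations pin down the coefficients.

3*x^2 - y^2 + 3*x + 3*y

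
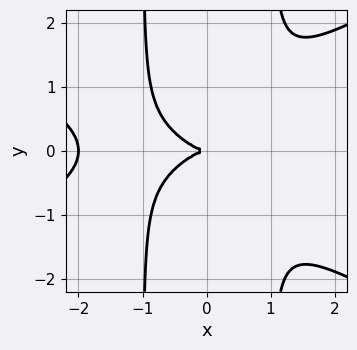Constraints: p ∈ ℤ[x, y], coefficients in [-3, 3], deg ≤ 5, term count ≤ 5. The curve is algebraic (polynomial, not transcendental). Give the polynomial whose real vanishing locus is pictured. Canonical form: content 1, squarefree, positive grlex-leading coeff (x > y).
x^4 - 3*x^2*y^2 + 2*x^3 + 3*y^2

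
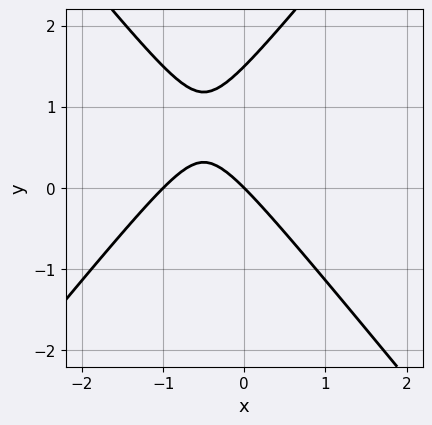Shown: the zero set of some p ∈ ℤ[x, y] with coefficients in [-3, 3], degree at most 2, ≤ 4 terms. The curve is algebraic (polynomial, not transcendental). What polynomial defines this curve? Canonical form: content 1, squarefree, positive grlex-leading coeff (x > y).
(a) The degree is 2 — the shape is more complex than any degree-1 curve.
(b) From the axis intercepts and sections: among the integer gridlines, it crosses the x-axis at x ∈ {-1, 0}; it meets the y-axis at y = 0 (among the integer gridlines).
(c) Together with the visible shape, these determine p as stated.

3*x^2 - 2*y^2 + 3*x + 3*y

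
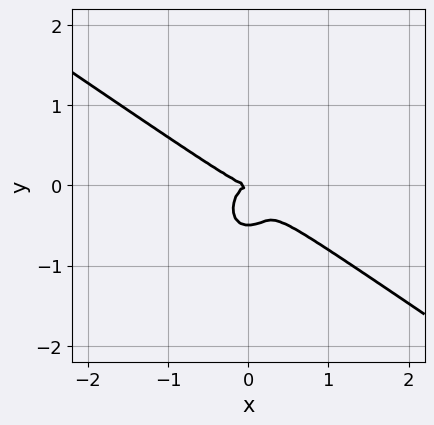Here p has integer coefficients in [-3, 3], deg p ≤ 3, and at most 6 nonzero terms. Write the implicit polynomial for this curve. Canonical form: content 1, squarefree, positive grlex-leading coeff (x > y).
2*x^3 + 2*x^2*y + 2*y^3 + y^2

(a) deg p = 3.
(b) Checking where it meets the axes: it meets the y-axis at y = 0 (among the integer gridlines); one x-axis crossing is at x = 0.
(c) Fitting integer coefficients to these (and the overall shape) gives p.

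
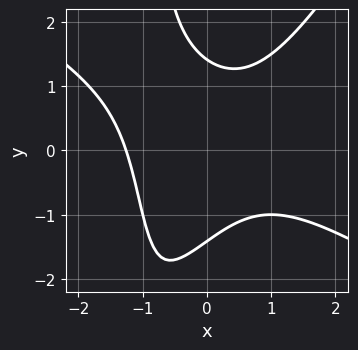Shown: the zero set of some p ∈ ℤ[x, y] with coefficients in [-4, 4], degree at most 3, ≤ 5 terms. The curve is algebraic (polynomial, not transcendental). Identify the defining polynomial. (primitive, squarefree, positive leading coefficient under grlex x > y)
First, degree: the shape is more complex than any degree-2 curve, so deg p = 3.
Finally, solving for integer coefficients yields p as stated.

x^3 + x^2*y - x*y^2 - y^2 + 2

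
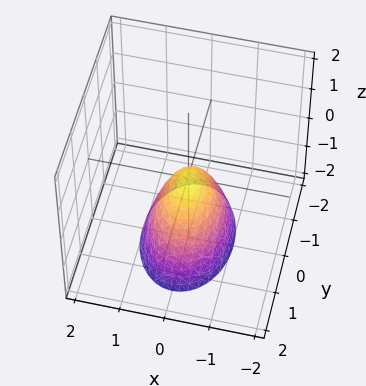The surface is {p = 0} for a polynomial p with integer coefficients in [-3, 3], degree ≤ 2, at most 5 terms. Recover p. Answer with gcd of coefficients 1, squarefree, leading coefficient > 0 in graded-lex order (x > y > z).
First, the degree is 2 — a paraboloid; a quadric.
Then, symmetries: it's symmetric under x → −x, forcing even powers of x; mirror symmetry y ↦ −y ⇒ only even powers of y.
Then, checking where it meets the axes: one y-axis crossing is at y = 0; one z-axis crossing is at z = 0; one x-axis crossing is at x = 0.
Finally, the integer polynomial consistent with all of this is the stated p.

2*x^2 + y^2 + z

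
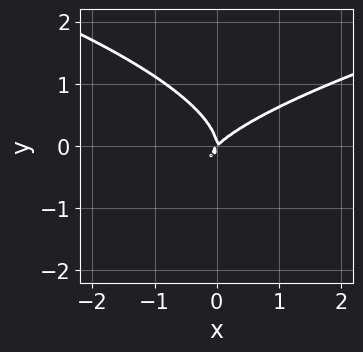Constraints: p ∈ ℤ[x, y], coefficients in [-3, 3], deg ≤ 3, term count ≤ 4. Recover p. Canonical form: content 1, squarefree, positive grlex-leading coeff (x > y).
3*y^3 - 2*x^2 + 2*x*y

1. The degree is 3 — a generic line meets the curve in up to 3 points.
2. From the visible intercepts: one x-axis crossing is at x = 0; one y-axis crossing is at y = 0.
3. Solving for integer coefficients yields p as stated.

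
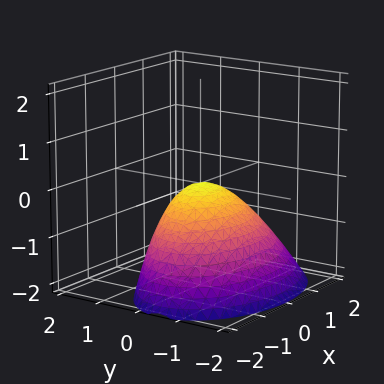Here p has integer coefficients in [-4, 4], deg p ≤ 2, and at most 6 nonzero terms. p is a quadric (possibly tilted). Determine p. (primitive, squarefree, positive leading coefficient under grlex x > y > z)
x^2 + 2*y^2 - y*z + 2*z

(a) deg p = 2.
(b) From the visible intercepts: it meets the z-axis at z = 0 (among the integer gridlines); one y-axis crossing is at y = 0; one x-axis crossing is at x = 0.
(c) Solving for integer coefficients yields p as stated.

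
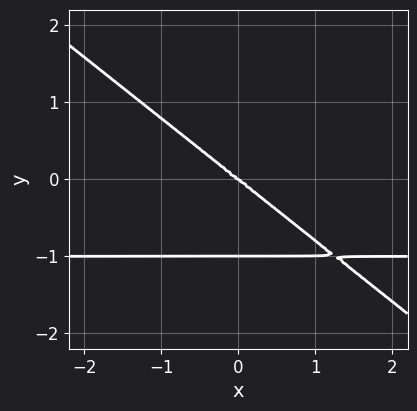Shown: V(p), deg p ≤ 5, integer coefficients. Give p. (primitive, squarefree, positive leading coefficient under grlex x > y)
x^3*y + 2*y^4 + x^3 + 2*y^3

(a) Degree: the shape is more complex than any degree-3 curve, so deg p = 4.
(b) Reading off the gridlines: the y-axis gridline crossings are at y ∈ {-1, 0}; it meets the x-axis at x = 0 (among the integer gridlines).
(c) Together with the visible shape, these determine p as stated.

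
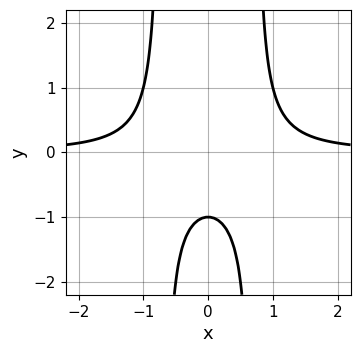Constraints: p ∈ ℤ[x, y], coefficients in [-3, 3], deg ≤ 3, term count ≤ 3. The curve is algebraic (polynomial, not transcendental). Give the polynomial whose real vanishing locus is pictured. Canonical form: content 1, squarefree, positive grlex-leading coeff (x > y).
Degree: a generic line meets the curve in up to 3 points, so deg p = 3.
Symmetries: mirror symmetry x ↦ −x ⇒ only even powers of x.
Reading off the gridlines: it crosses the y-axis at the gridline y = -1; no x-intercept at any integer in the box.
Fitting integer coefficients to these (and the overall shape) gives p.

2*x^2*y - y - 1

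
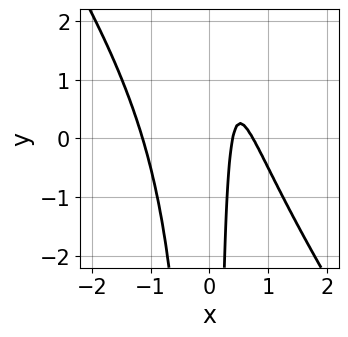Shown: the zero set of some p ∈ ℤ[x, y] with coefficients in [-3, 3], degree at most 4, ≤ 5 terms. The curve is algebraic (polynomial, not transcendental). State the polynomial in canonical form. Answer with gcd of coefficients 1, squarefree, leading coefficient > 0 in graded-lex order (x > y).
1. deg p = 3.
2. From the visible intercepts: no y-intercept at any integer in the box.
3. Fitting integer coefficients to these (and the overall shape) gives p.

3*x^3 + 2*x^2*y - 3*x + 1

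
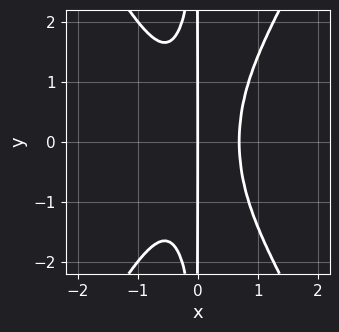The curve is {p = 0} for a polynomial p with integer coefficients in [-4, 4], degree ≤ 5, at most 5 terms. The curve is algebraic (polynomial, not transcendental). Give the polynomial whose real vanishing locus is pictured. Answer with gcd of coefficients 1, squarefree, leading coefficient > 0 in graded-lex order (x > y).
1. The degree is 4 — a generic line meets the curve in up to 4 points.
2. Symmetries: mirror symmetry y ↦ −y ⇒ only even powers of y.
3. From the visible intercepts: every point of the y-axis in the box is on the curve; one x-axis crossing is at x = 0.
4. Together with the visible shape, these determine p as stated.

3*x^4 - x^2*y^2 - x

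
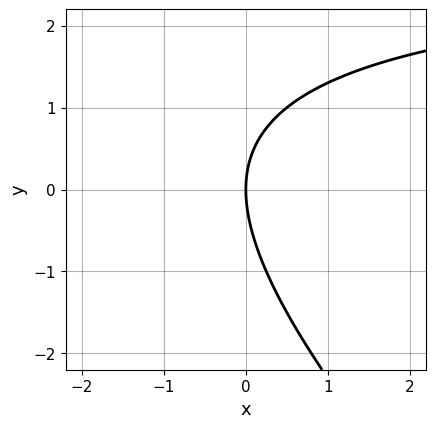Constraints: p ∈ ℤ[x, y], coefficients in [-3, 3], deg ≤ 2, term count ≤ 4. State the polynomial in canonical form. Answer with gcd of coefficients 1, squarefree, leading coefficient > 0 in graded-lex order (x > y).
1. The degree is 2 — a generic line meets the curve in up to 2 points.
2. From the visible intercepts: one x-axis crossing is at x = 0; it crosses the y-axis at the gridline y = 0.
3. These observations pin down the coefficients.

x*y + y^2 - 3*x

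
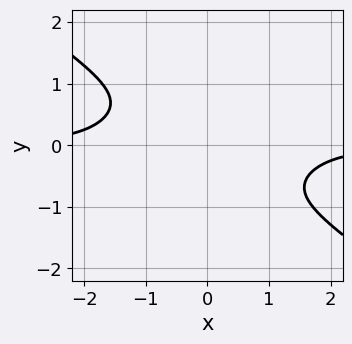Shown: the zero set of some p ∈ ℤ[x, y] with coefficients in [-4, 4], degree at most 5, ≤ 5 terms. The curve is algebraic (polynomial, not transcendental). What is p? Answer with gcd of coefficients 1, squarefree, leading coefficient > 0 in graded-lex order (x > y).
x^3*y + 3*y^4 + 2

deg p = 4. The shape is more complex than any degree-3 curve.
From the axis intercepts and sections: it misses every integer gridline on the y-axis; it misses every integer gridline on the x-axis.
Fitting integer coefficients to these (and the overall shape) gives p.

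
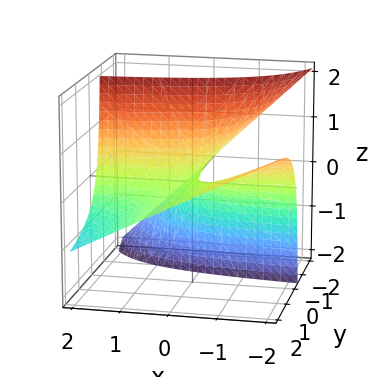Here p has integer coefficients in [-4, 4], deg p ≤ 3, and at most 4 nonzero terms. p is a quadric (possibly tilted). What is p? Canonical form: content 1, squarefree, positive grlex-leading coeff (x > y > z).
1. deg p = 2. No degree-1 surface has this shape.
2. From the axis intercepts and sections: every point of the y-axis in the box is on the surface; every point of the x-axis in the box is on the surface.
3. Putting this together gives p.

2*x*y + 3*y*z + 2*z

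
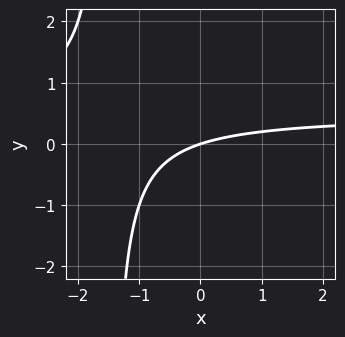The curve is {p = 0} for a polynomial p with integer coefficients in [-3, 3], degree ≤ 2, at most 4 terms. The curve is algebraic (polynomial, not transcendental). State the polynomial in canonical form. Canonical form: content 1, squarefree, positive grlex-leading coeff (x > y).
2*x*y - x + 3*y

(a) The degree is 2 — the shape is more complex than any degree-1 curve.
(b) Observable constraints: it meets the y-axis at y = 0 (among the integer gridlines); one x-axis crossing is at x = 0.
(c) Solving for integer coefficients yields p as stated.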